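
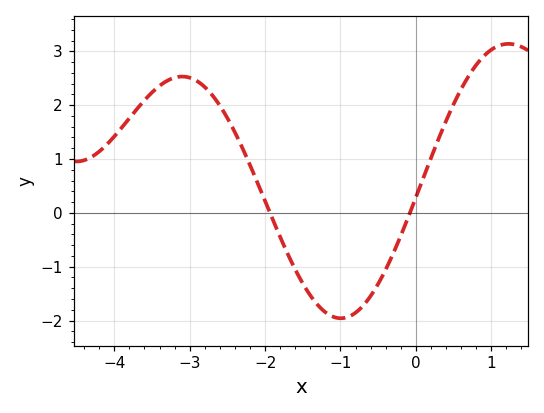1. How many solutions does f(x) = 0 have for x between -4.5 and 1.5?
2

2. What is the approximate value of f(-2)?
0.219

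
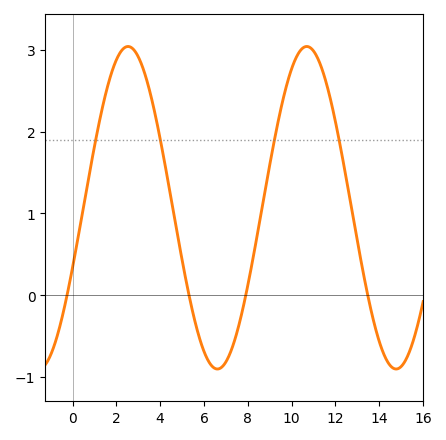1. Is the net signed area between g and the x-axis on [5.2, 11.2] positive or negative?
positive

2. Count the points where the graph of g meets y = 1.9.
4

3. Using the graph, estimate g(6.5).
-0.892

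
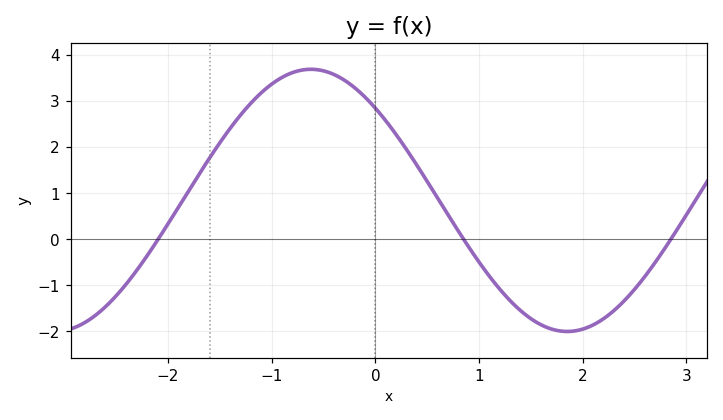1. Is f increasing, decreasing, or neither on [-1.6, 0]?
neither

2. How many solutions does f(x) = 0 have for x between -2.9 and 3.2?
3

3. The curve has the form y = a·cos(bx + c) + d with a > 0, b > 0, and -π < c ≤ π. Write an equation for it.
y = 2.84cos(1.27x + 0.79) + 0.84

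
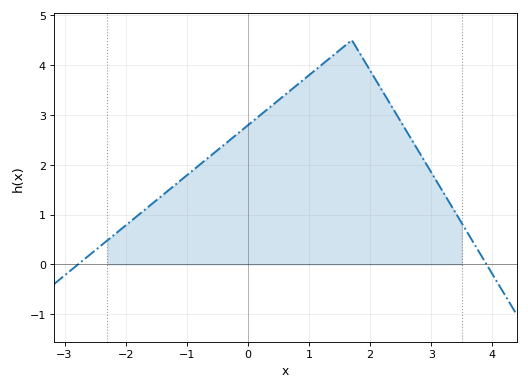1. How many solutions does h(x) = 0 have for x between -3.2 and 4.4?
2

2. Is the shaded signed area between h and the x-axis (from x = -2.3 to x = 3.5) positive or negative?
positive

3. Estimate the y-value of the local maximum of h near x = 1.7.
4.5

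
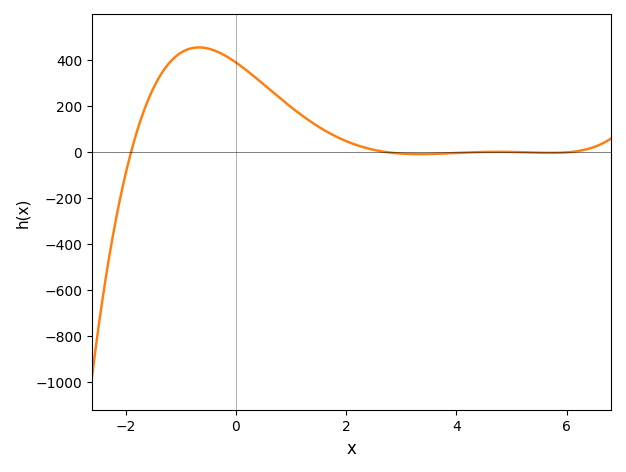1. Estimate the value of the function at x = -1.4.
320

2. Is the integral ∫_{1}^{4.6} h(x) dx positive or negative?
positive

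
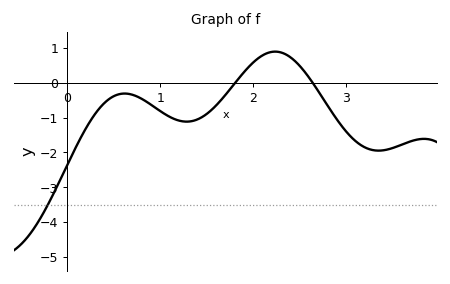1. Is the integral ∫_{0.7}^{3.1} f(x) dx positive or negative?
negative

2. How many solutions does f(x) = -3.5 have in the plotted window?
1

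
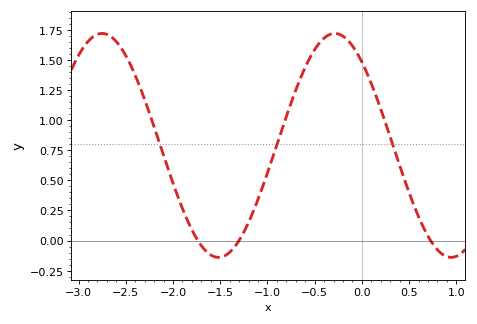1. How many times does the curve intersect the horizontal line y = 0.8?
3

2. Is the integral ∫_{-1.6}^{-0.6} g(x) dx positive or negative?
positive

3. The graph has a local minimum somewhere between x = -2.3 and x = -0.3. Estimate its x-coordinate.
-1.5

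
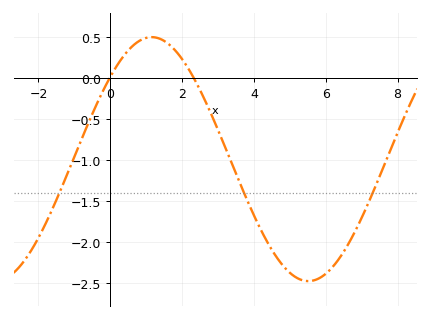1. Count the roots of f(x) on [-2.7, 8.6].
2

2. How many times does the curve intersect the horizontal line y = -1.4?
3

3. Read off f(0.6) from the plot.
0.4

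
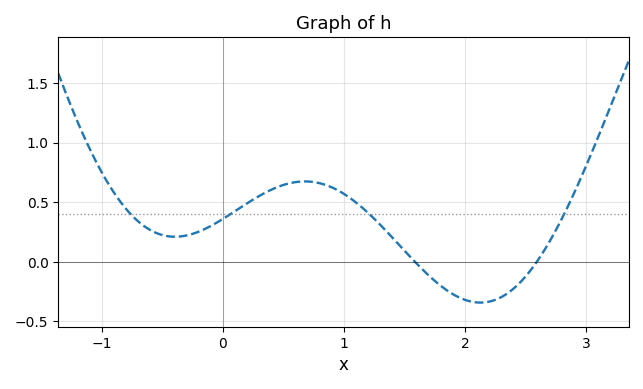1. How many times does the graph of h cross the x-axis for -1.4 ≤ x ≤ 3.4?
2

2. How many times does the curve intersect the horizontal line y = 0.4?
4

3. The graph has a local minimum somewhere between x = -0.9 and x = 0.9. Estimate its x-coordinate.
-0.397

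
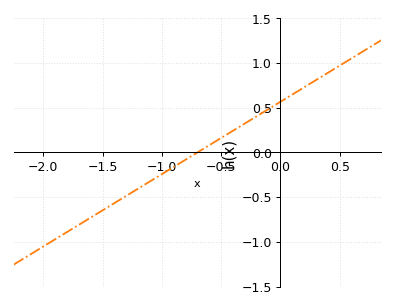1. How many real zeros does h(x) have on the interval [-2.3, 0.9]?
1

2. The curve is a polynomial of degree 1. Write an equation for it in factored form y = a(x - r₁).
y = 0.81(x + 0.7)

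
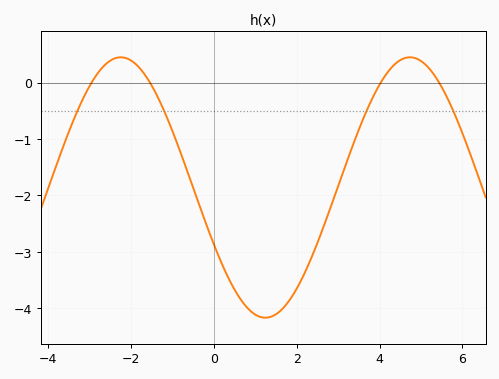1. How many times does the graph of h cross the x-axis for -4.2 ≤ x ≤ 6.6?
4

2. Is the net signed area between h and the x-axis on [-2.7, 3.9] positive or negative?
negative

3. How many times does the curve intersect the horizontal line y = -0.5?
4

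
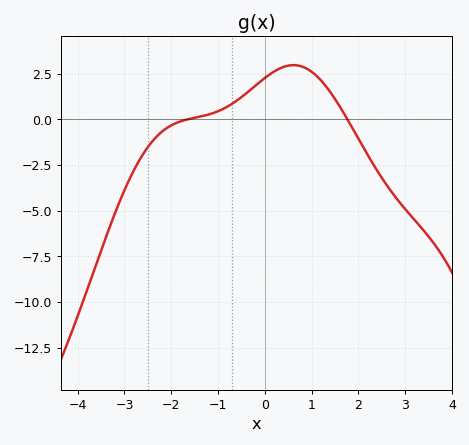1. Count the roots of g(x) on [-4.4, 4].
2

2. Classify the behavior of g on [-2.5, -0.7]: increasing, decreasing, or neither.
increasing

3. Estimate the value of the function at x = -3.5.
-7.19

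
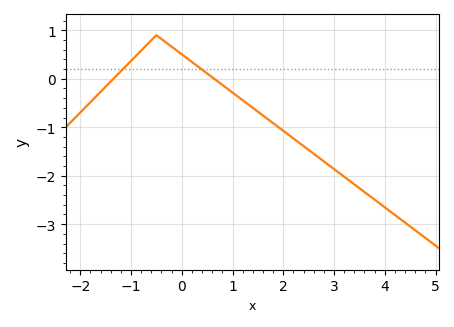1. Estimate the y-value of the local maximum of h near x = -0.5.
0.9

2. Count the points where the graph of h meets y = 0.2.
2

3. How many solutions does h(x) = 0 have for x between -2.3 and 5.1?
2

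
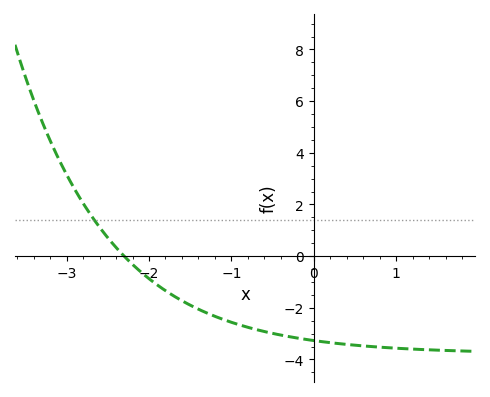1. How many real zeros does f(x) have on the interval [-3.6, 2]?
1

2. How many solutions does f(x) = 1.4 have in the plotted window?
1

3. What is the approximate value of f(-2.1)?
-0.6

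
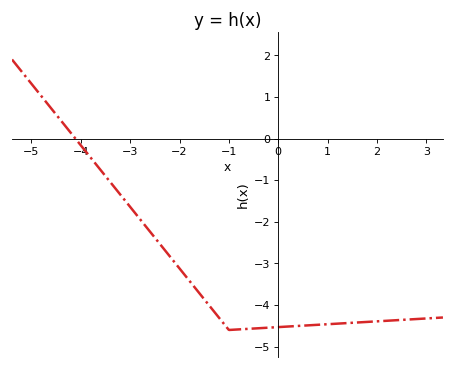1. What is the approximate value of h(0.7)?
-4.5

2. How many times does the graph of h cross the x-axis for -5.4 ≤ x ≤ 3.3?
1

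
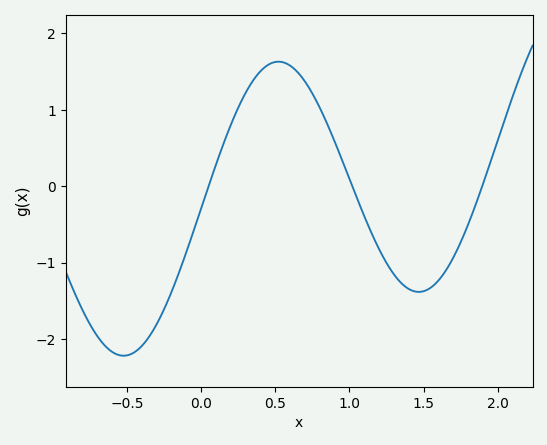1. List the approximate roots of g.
0.05, 1, 1.9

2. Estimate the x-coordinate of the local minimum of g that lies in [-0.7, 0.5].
-0.5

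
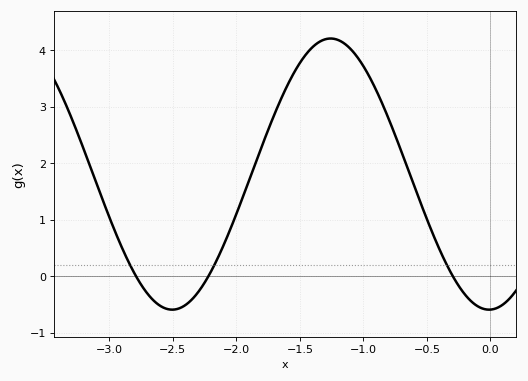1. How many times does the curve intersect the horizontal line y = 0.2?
3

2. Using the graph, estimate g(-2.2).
0.084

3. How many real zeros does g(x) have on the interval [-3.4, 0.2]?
3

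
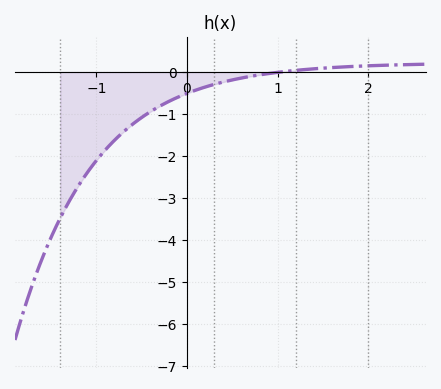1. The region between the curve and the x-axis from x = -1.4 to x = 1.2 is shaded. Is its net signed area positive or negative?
negative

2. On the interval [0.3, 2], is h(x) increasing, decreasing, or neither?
increasing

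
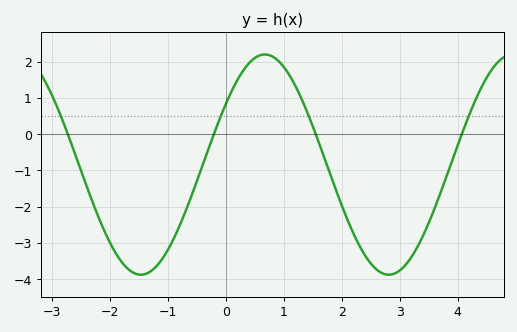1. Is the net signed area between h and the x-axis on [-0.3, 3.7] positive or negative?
negative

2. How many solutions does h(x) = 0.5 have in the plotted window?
4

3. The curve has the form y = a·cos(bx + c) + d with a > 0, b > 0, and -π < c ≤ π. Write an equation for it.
y = 3.04cos(1.5x - 0.99) - 0.84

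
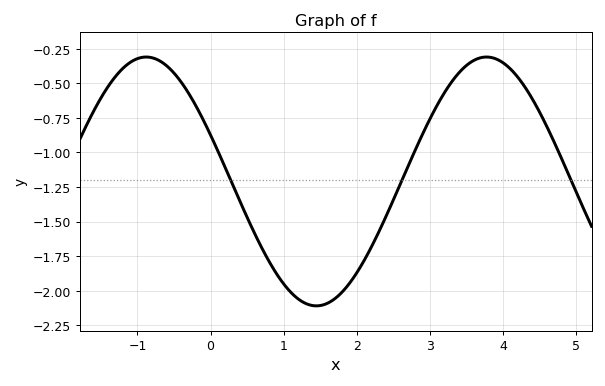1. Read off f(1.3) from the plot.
-2.1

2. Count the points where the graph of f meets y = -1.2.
3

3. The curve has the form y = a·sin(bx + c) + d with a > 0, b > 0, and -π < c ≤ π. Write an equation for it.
y = 0.9sin(1.4x + 2.8) - 1.21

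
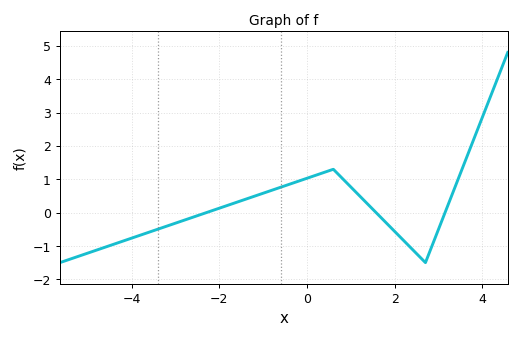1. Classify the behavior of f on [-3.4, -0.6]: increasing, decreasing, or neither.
increasing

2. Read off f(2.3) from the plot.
-0.967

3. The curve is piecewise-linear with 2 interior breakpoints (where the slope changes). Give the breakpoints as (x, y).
(0.6, 1.3); (2.7, -1.5)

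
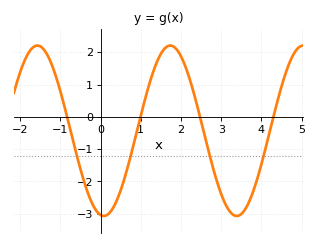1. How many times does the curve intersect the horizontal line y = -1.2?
4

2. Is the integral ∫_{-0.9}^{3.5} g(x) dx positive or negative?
negative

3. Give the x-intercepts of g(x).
-0.8, 1, 2.5, 4.3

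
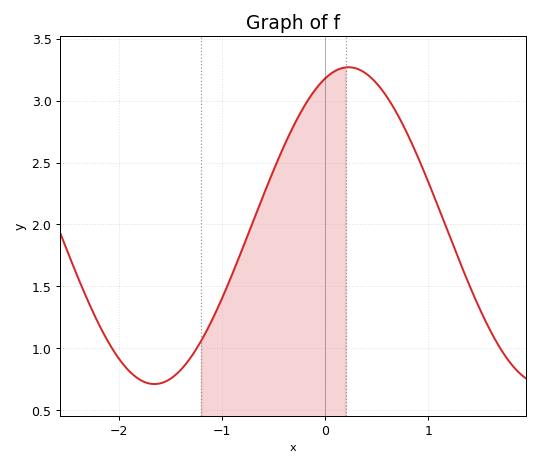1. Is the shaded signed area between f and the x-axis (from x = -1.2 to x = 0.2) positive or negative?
positive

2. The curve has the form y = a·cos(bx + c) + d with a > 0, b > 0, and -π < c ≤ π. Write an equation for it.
y = 1.28cos(1.67x - 0.382) + 1.99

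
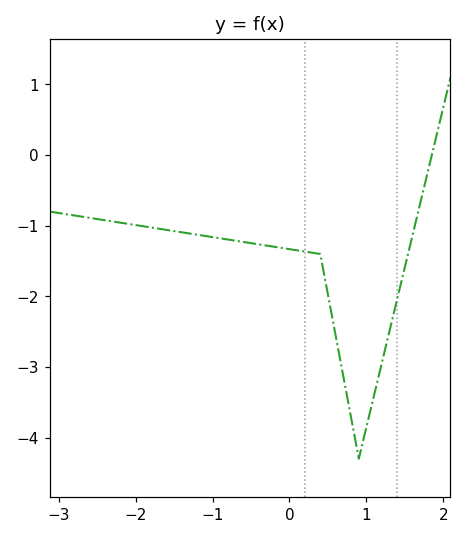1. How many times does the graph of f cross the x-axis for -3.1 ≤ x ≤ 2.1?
1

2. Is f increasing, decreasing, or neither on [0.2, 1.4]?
neither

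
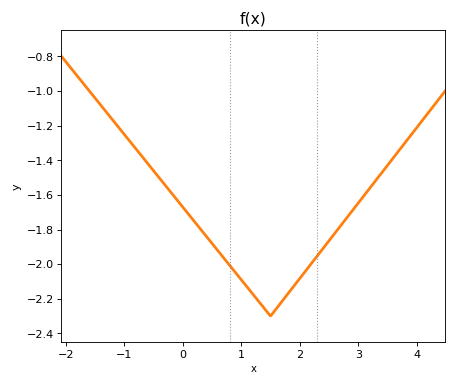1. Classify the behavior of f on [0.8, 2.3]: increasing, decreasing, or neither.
neither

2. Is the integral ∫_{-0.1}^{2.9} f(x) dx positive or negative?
negative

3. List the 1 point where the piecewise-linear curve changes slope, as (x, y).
(1.5, -2.3)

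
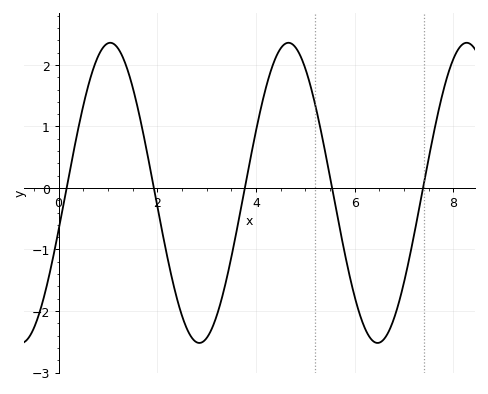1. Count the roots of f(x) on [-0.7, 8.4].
5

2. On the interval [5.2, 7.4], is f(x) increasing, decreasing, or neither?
neither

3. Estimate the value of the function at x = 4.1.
1.3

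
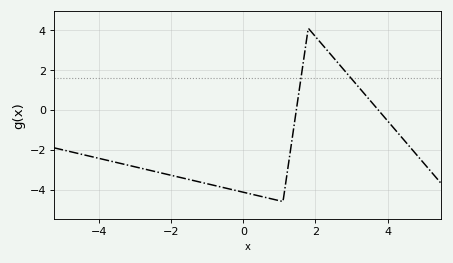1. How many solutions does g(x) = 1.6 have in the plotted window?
2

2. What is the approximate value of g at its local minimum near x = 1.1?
-4.6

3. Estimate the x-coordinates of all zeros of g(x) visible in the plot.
1.47, 3.74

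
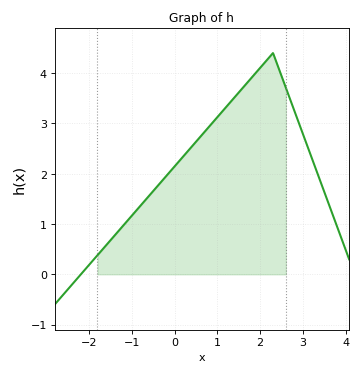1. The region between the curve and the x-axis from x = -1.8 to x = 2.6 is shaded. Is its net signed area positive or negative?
positive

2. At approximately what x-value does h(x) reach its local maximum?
2.3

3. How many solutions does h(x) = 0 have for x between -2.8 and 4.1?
1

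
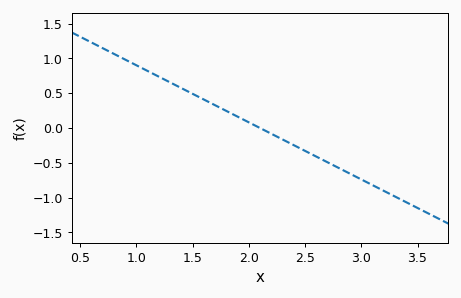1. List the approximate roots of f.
2.1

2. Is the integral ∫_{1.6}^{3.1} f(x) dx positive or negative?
negative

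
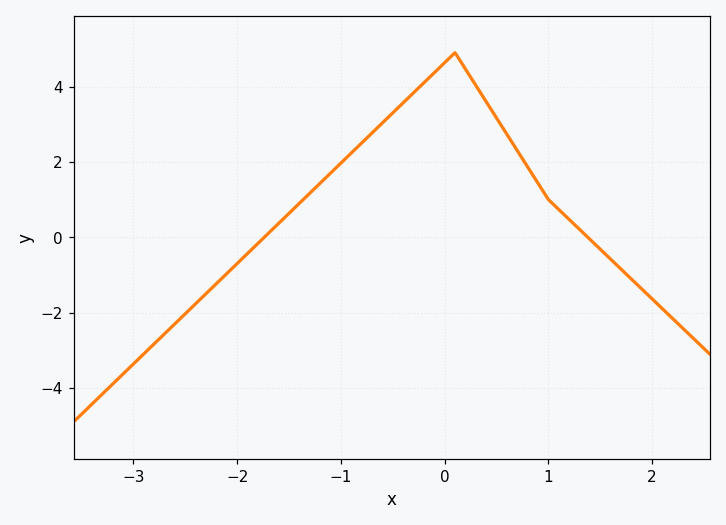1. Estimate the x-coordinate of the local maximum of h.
0.1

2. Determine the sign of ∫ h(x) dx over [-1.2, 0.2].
positive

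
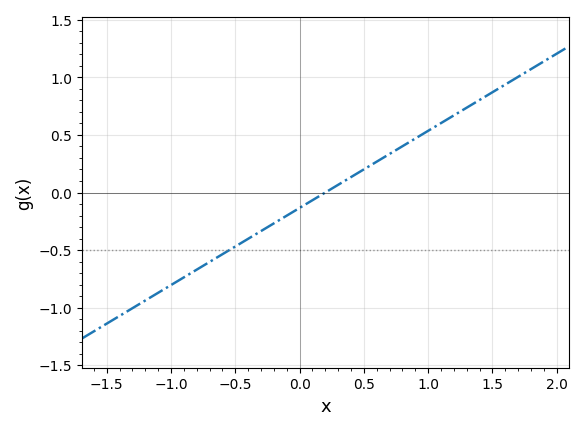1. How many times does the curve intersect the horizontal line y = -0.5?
1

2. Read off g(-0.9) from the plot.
-0.75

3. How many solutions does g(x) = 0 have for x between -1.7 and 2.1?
1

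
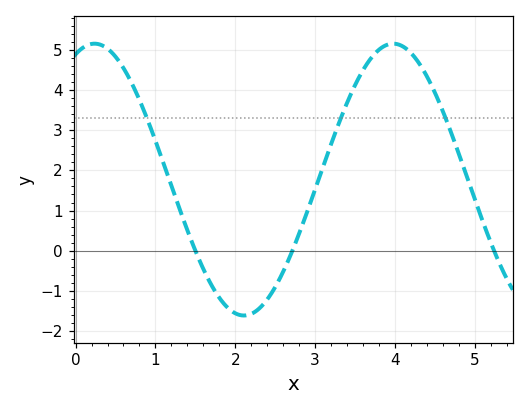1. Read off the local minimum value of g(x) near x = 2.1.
-1.61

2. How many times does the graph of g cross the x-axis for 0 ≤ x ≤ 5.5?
3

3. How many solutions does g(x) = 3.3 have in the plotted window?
3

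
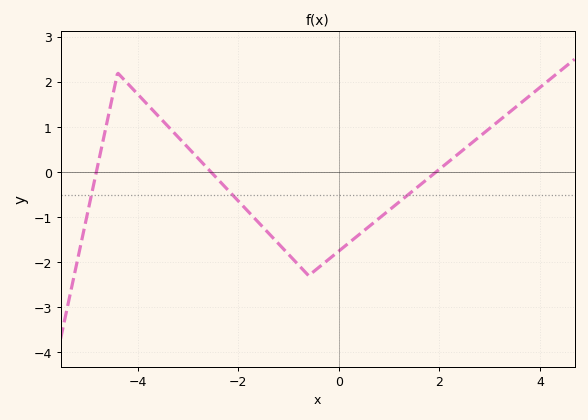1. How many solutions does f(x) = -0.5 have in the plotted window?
3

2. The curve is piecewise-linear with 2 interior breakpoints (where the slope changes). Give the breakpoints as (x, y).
(-4.4, 2.2); (-0.6, -2.3)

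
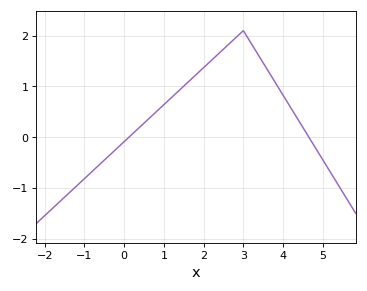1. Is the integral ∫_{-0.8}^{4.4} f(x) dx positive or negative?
positive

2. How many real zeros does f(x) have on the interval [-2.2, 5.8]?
2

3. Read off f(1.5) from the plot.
1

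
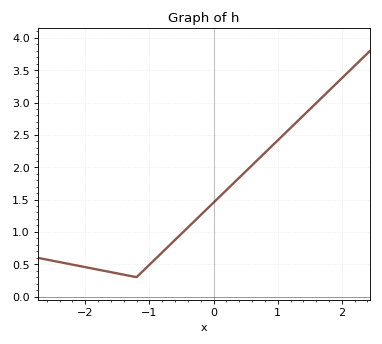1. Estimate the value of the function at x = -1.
0.492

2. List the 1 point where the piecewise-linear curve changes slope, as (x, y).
(-1.2, 0.3)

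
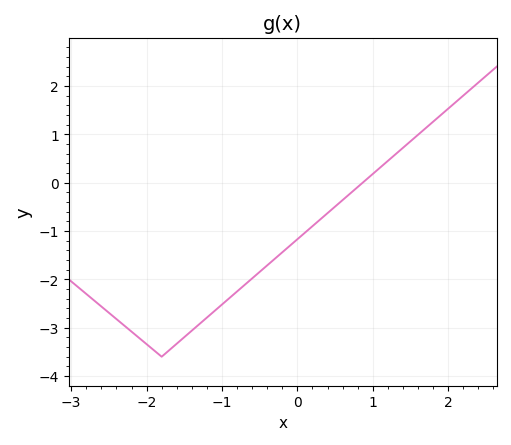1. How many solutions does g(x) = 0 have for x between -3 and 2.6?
1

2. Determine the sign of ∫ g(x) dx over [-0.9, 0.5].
negative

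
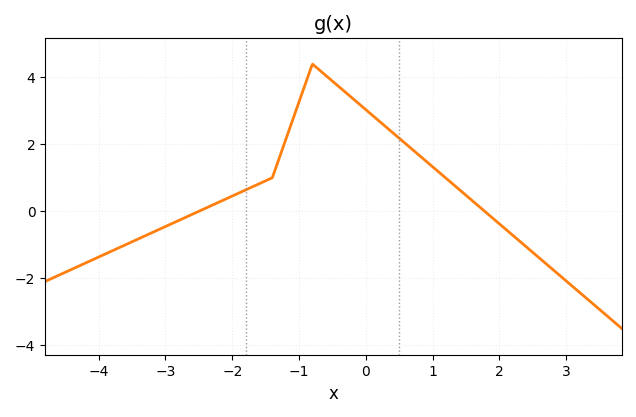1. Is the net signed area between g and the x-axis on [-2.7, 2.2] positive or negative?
positive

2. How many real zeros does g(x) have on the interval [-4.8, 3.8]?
2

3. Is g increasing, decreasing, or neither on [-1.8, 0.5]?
neither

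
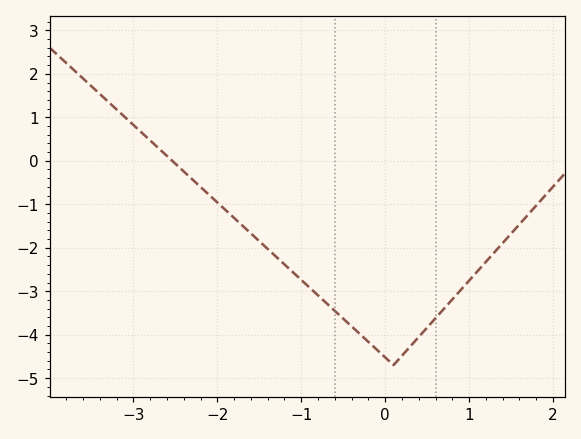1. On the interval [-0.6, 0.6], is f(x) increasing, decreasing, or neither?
neither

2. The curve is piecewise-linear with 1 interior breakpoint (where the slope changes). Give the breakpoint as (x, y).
(0.1, -4.7)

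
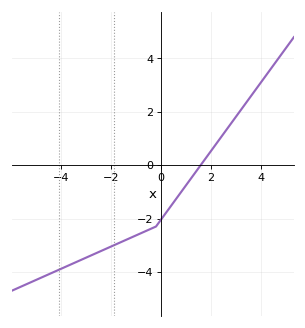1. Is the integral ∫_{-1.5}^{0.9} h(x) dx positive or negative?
negative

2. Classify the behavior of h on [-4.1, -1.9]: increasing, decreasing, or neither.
increasing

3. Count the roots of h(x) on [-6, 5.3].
1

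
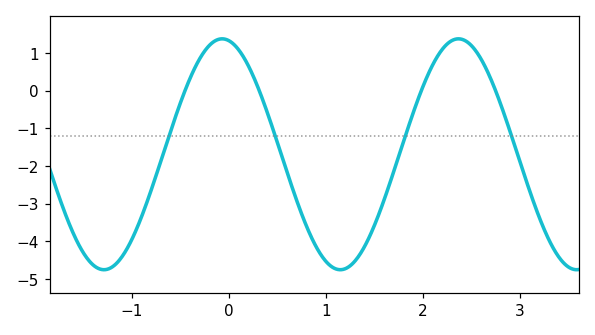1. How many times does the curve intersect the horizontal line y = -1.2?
4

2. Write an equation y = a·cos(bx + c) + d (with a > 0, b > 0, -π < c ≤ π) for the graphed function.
y = 3.07cos(2.6x + 0.18) - 1.69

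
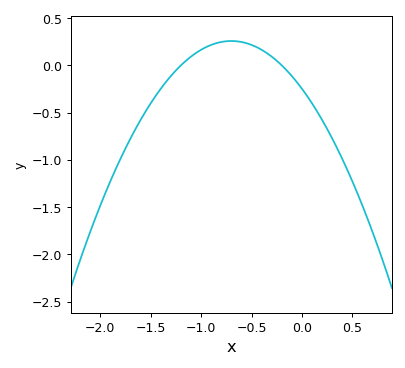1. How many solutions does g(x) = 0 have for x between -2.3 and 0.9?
2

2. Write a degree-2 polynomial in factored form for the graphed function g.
y = -1.03(x + 1.2)(x + 0.2)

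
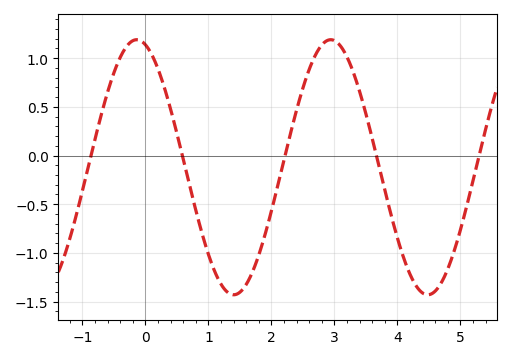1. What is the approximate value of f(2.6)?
0.884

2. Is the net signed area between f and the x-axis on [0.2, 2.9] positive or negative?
negative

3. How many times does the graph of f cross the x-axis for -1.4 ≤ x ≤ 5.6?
5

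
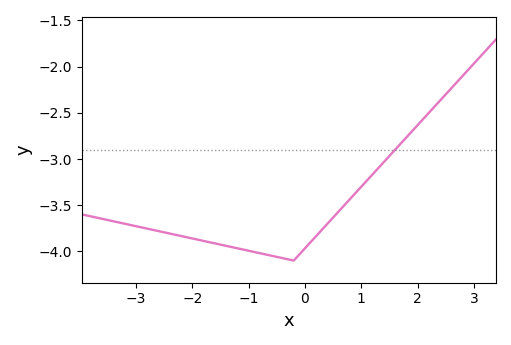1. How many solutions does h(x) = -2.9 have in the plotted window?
1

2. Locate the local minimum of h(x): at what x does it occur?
-0.2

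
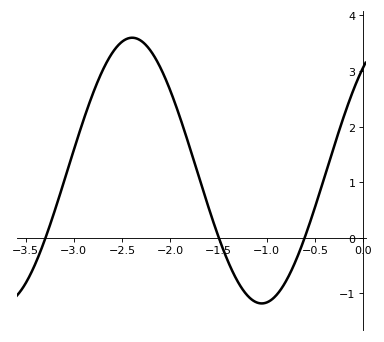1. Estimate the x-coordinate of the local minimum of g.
-1.05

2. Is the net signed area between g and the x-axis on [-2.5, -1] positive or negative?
positive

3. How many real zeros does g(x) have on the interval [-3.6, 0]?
3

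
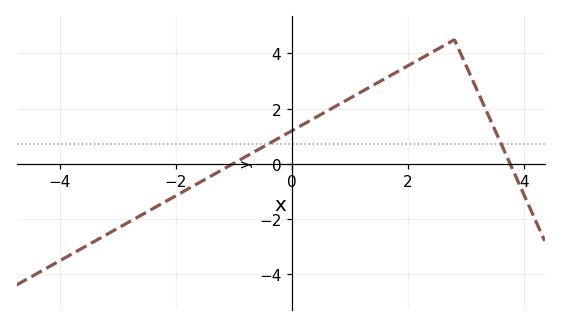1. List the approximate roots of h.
-1, 3.8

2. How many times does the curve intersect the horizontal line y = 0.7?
2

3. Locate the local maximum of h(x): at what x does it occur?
2.8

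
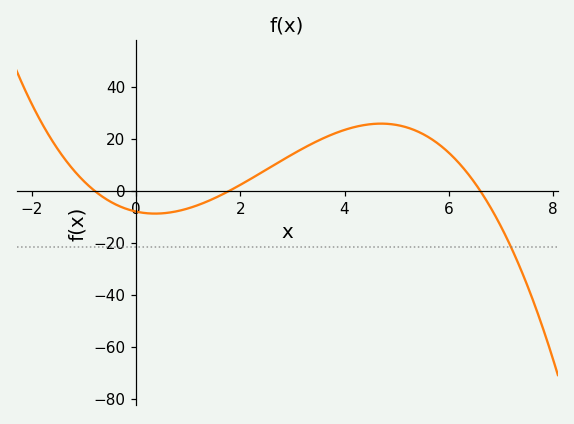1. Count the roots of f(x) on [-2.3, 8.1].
3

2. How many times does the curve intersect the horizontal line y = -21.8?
1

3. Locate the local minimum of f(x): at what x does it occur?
0.366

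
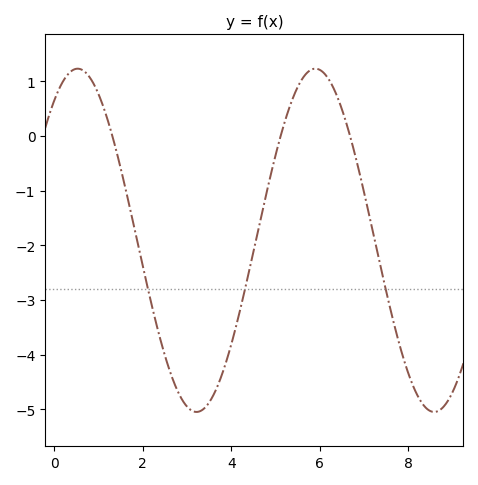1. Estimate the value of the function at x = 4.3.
-2.8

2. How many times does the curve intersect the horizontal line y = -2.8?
3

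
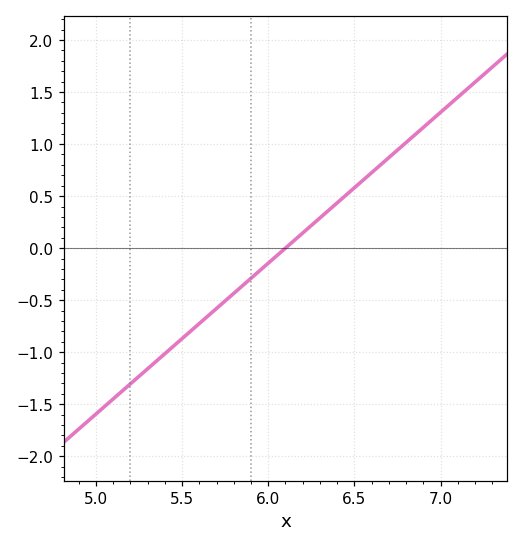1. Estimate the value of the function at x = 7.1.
1.45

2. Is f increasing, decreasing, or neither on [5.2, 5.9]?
increasing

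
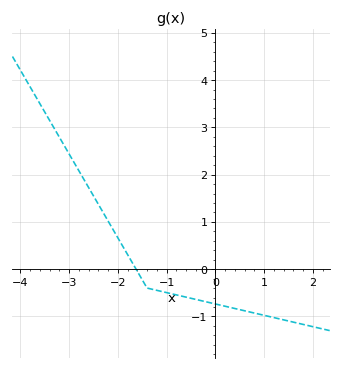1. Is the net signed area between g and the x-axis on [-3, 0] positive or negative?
positive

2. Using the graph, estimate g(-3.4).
3.2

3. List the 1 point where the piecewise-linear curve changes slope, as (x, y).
(-1.4, -0.4)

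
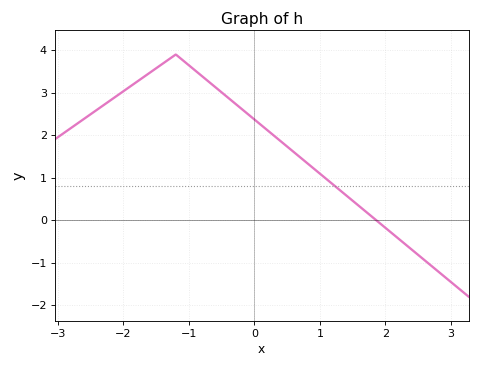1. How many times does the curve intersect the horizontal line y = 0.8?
1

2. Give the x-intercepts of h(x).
1.9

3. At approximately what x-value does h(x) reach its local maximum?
-1.2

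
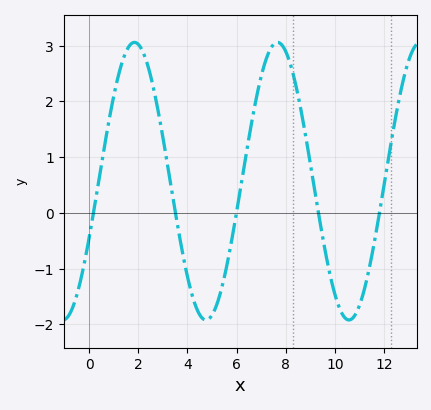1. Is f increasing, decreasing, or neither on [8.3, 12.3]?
neither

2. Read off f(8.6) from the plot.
1.9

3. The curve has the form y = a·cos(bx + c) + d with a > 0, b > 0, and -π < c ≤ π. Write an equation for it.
y = 2.49cos(1.1x - 2) + 0.57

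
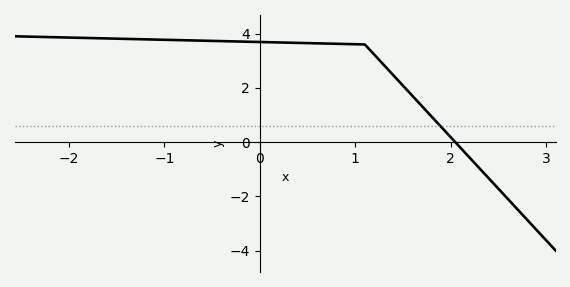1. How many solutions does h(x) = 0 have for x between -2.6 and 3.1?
1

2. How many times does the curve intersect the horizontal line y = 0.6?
1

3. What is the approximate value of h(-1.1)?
3.8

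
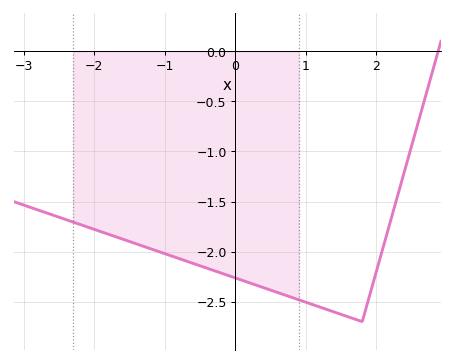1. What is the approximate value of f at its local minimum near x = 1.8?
-2.7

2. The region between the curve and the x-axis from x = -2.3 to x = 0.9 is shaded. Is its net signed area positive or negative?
negative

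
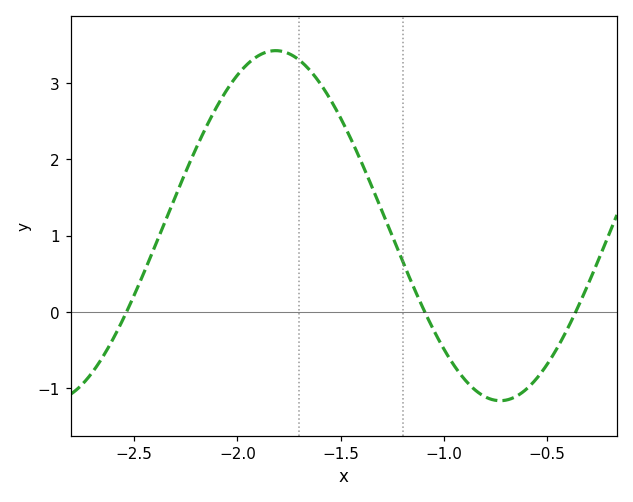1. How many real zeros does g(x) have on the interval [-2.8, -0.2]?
3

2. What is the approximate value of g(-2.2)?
2.14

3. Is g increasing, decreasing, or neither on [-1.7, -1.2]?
decreasing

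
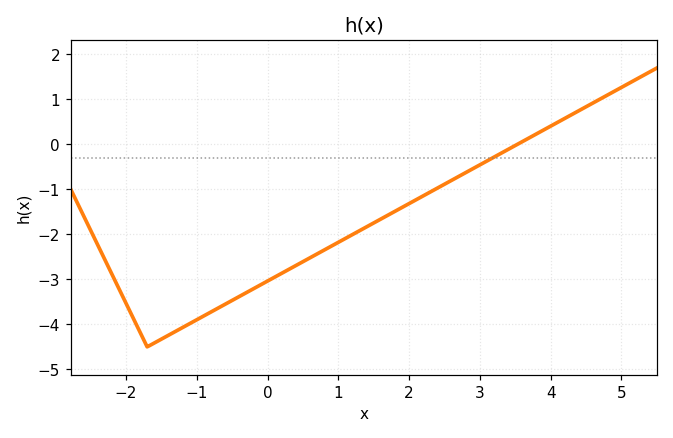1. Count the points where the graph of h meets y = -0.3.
1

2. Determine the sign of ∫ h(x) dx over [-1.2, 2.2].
negative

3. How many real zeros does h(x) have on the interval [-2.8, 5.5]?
1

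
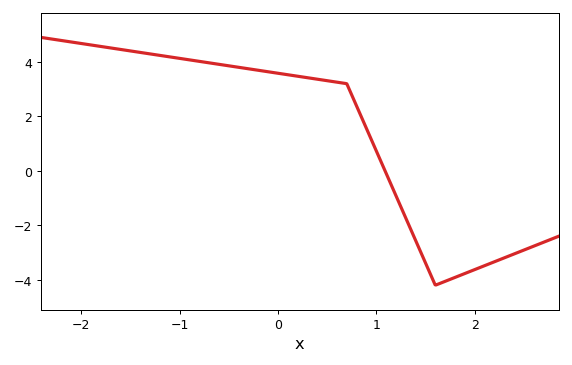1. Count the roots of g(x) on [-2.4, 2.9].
1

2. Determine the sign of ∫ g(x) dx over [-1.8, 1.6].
positive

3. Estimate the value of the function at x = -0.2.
3.6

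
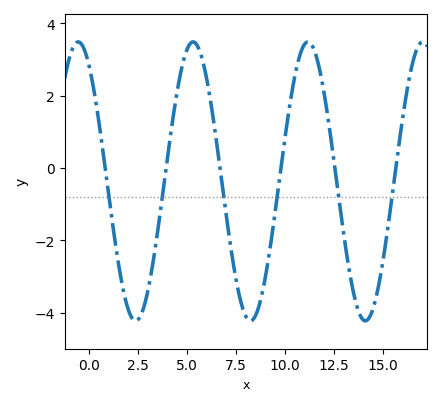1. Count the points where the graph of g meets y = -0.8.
6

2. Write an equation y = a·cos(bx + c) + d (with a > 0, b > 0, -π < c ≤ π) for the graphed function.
y = 3.85cos(1.07x + 0.602) - 0.37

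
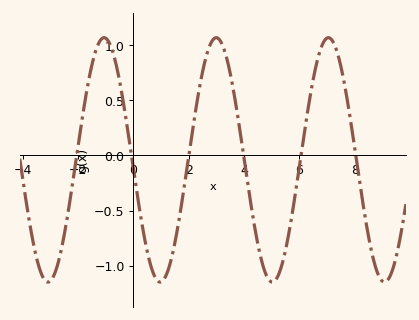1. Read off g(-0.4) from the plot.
0.55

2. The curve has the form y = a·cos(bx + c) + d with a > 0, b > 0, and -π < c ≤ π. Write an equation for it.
y = 1.11cos(1.6x + 1.6) - 0.04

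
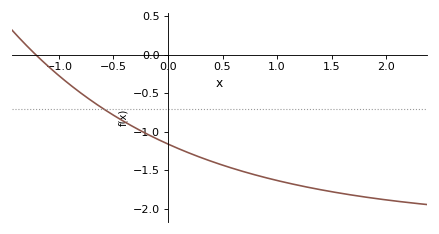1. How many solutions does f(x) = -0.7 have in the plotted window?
1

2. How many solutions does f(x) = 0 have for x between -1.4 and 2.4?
1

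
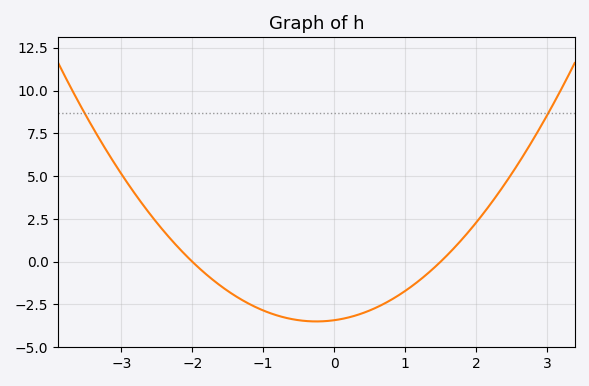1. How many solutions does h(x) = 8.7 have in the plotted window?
2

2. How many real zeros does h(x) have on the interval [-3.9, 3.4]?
2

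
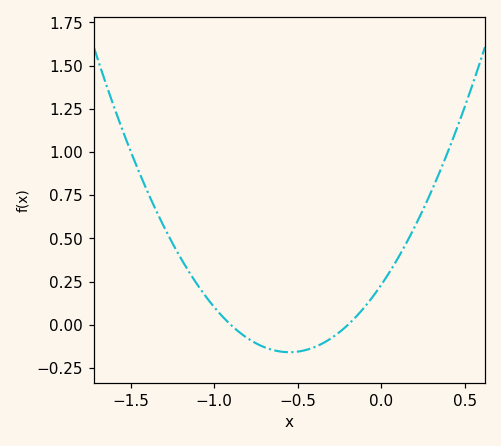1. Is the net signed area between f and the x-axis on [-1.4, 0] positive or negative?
positive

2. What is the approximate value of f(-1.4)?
0.774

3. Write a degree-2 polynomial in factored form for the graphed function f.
y = 1.29(x + 0.9)(x + 0.2)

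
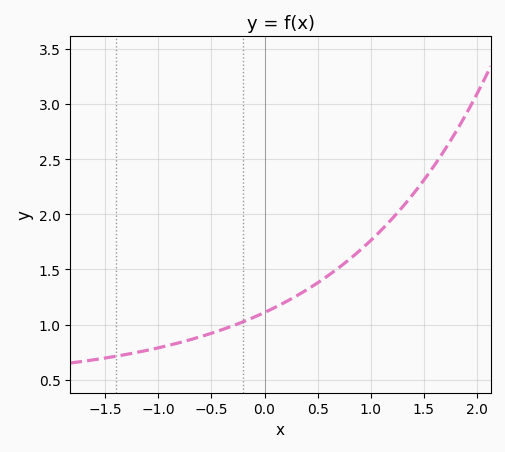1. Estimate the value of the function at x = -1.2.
0.749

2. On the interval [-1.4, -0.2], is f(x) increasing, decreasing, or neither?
increasing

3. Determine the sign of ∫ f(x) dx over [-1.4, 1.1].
positive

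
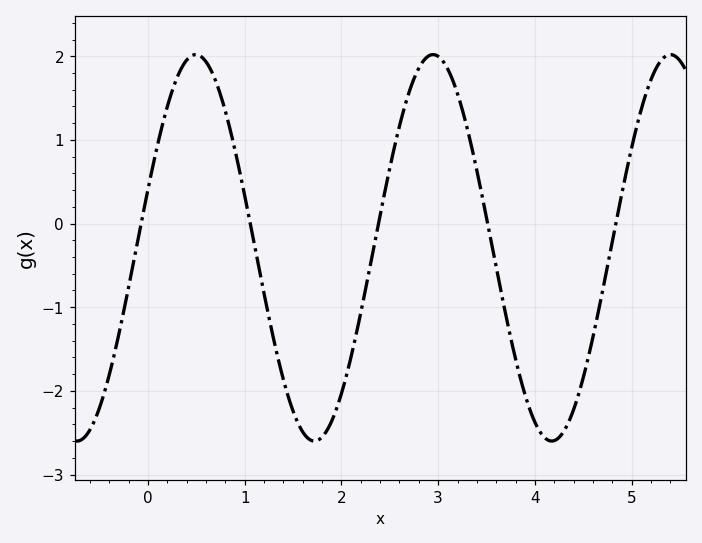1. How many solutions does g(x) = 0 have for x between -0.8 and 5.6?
5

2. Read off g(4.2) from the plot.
-2.6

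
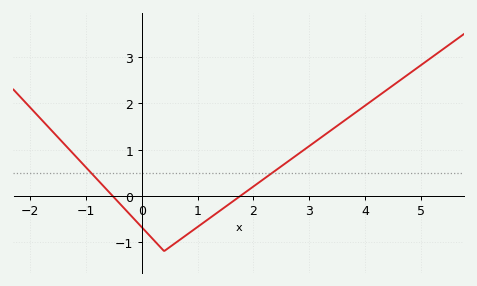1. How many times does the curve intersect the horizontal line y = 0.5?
2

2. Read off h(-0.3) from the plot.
-0.3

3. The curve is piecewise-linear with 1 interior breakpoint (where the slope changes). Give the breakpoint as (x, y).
(0.4, -1.2)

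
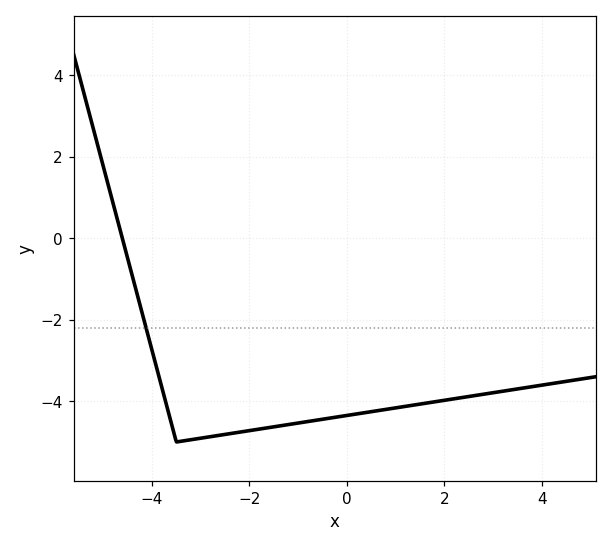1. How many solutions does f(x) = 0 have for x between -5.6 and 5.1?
1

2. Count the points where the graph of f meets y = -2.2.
1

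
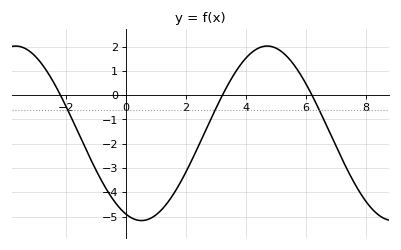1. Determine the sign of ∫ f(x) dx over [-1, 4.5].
negative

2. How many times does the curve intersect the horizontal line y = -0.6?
3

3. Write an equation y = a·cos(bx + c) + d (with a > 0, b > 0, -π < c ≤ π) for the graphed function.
y = 3.59cos(0.75x + 2.8) - 1.57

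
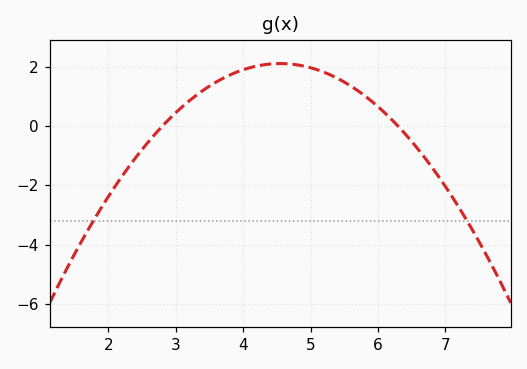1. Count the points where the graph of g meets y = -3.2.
2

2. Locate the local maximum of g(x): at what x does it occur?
4.55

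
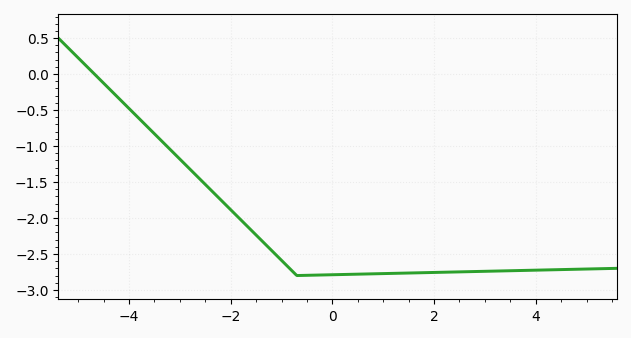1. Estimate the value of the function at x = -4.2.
-0.35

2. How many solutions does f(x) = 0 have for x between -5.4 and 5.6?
1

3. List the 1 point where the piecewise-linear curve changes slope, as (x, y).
(-0.7, -2.8)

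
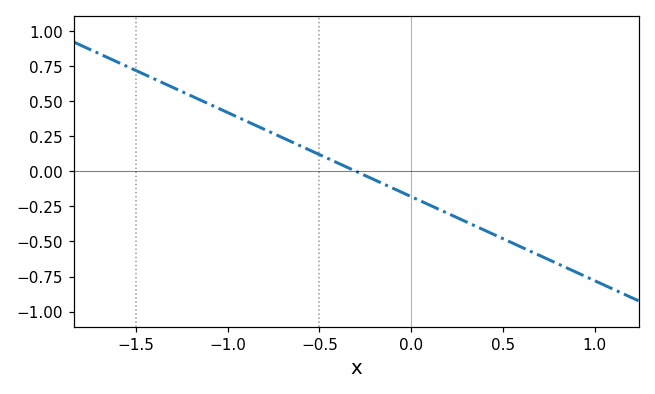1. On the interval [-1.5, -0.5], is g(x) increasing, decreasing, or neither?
decreasing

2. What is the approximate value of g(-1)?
0.42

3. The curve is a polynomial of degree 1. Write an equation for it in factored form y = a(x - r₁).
y = -0.6(x + 0.3)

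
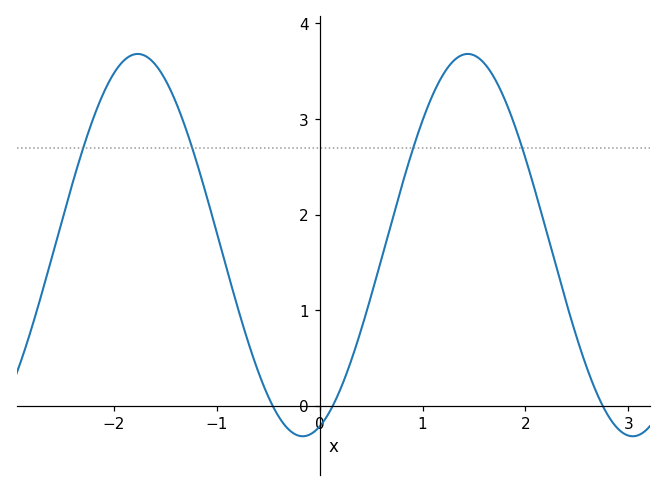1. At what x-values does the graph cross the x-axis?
-0.5, 0.1, 2.7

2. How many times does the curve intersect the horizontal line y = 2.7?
4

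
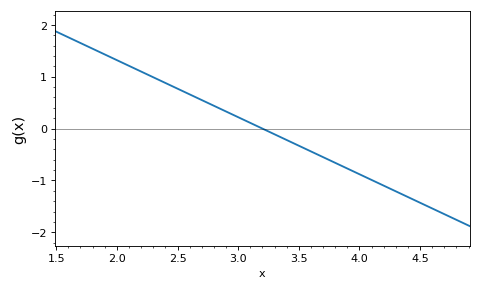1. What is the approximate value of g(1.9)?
1.4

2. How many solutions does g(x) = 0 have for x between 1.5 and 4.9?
1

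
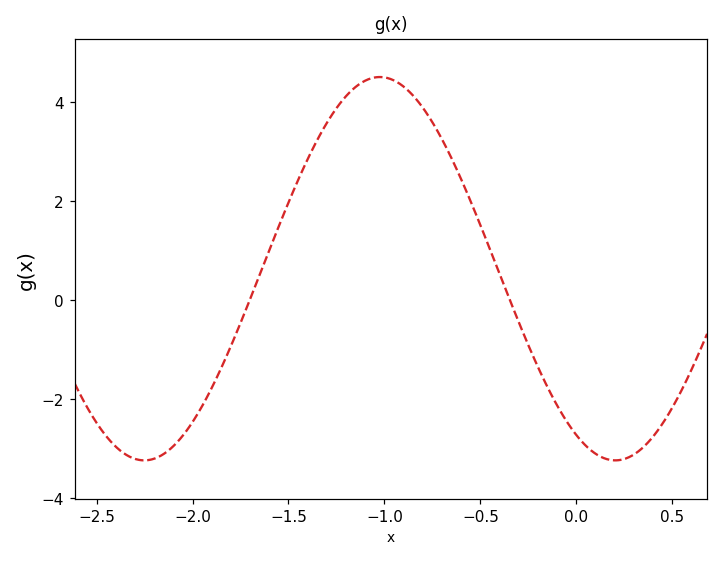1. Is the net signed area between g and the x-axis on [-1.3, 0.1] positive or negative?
positive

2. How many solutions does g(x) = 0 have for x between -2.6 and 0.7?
2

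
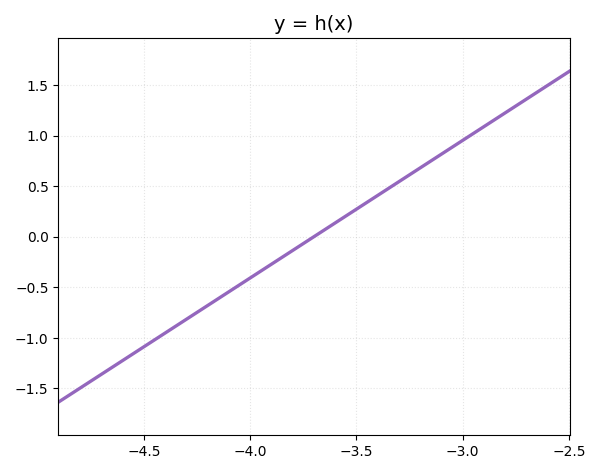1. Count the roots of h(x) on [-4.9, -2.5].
1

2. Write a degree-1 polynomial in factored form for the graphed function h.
y = 1.36(x + 3.7)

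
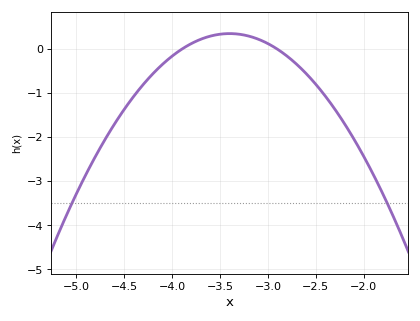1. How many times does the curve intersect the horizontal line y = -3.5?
2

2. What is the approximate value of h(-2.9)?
0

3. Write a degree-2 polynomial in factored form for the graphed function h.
y = -1.42(x + 3.9)(x + 2.9)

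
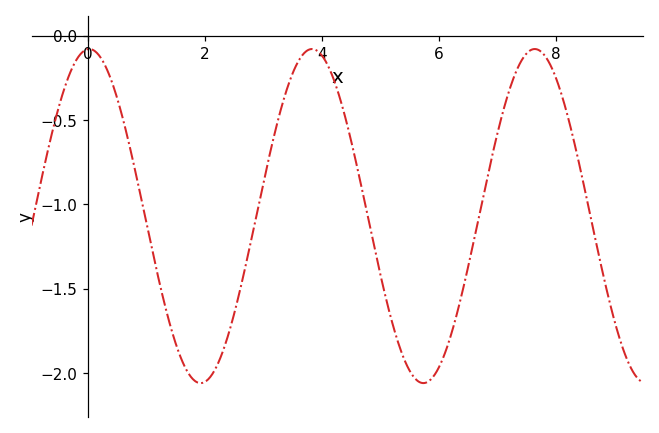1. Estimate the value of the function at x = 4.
-0.1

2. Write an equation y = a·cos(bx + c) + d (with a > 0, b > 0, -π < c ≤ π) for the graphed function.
y = 0.99cos(1.6x - 0.03) - 1.07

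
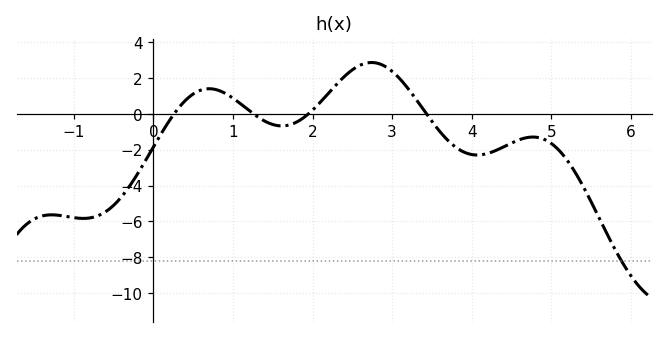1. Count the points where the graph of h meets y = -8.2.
1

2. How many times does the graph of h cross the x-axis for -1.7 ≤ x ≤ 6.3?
4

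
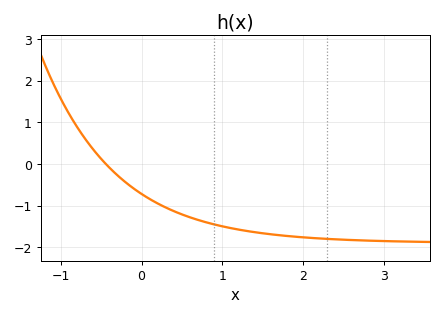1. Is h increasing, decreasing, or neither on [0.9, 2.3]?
decreasing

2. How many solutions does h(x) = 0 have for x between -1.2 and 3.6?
1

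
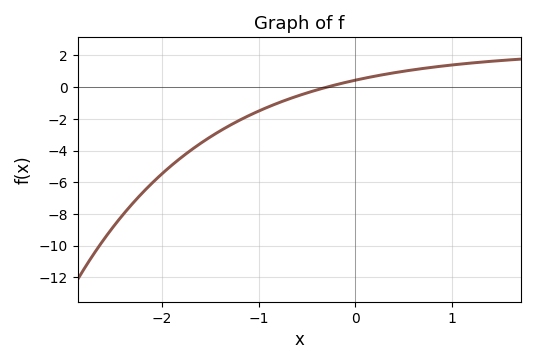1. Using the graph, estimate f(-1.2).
-2.2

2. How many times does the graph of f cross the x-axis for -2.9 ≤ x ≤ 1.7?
1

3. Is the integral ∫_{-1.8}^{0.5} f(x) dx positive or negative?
negative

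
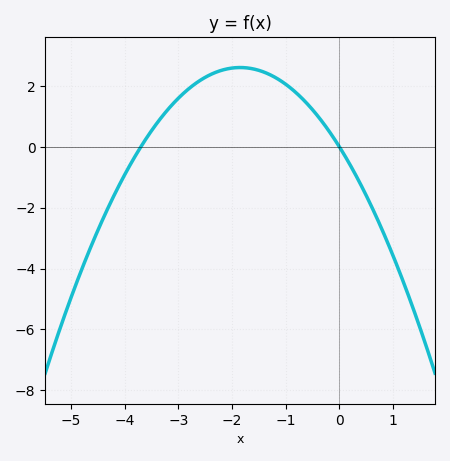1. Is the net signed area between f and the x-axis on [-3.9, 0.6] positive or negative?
positive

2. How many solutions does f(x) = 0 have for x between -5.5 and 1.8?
2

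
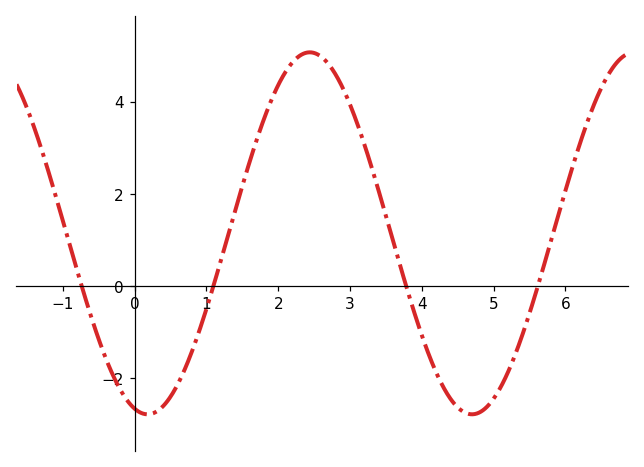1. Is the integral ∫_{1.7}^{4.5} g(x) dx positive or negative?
positive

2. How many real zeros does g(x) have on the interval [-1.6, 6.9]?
4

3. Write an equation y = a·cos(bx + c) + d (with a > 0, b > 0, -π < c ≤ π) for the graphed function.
y = 3.93cos(1.39x + 2.89) + 1.15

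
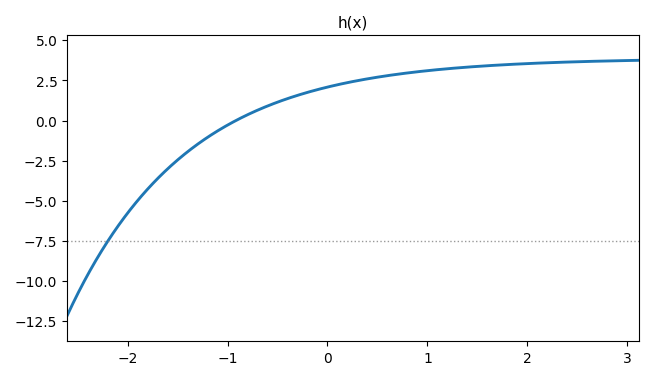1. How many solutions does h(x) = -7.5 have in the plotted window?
1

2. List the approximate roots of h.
-0.9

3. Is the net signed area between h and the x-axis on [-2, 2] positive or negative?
positive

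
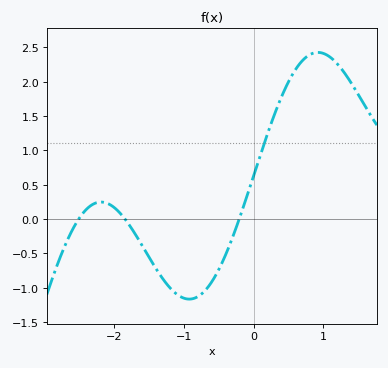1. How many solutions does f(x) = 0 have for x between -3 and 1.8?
3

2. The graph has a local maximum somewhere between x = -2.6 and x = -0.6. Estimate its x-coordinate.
-2.19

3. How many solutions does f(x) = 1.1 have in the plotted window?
1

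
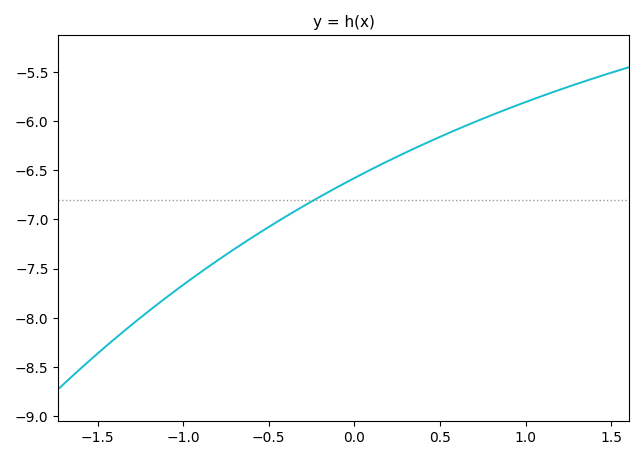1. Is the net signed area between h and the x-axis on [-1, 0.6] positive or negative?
negative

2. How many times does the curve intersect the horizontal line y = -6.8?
1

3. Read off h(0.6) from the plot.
-6.09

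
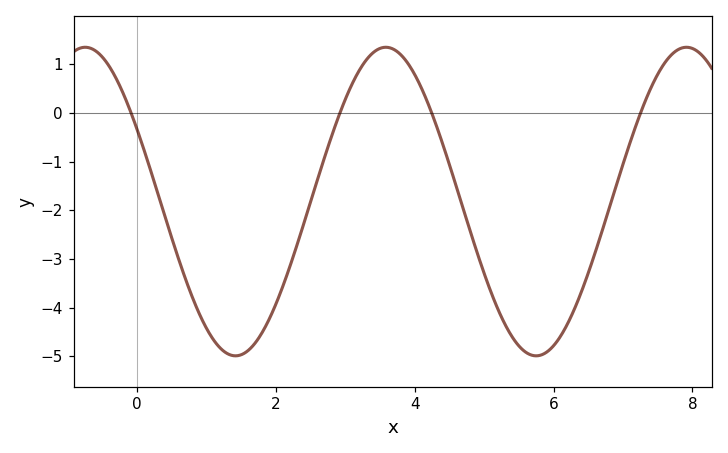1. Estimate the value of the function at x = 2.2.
-3.15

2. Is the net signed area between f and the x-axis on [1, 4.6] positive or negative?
negative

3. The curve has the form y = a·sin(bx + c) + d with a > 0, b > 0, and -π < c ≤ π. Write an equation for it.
y = 3.17sin(1.45x + 2.66) - 1.82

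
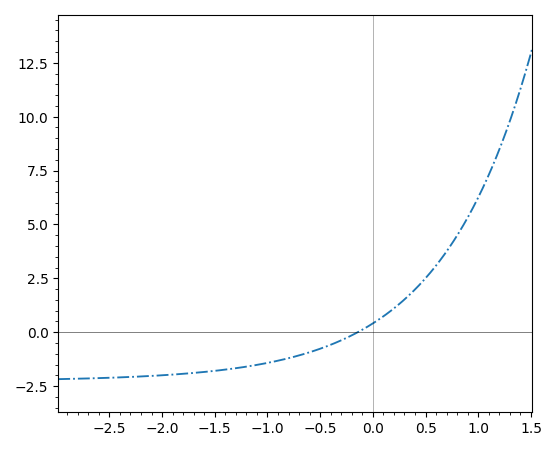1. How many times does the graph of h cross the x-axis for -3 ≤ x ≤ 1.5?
1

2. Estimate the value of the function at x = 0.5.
2.51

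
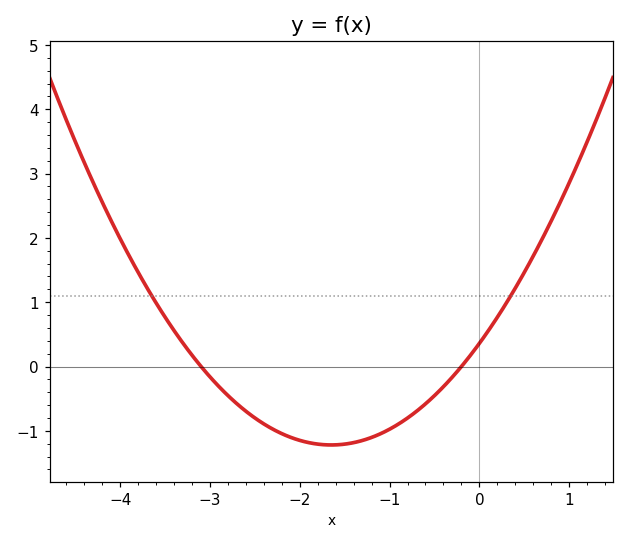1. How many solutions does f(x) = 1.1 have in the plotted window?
2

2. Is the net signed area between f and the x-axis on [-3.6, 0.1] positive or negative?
negative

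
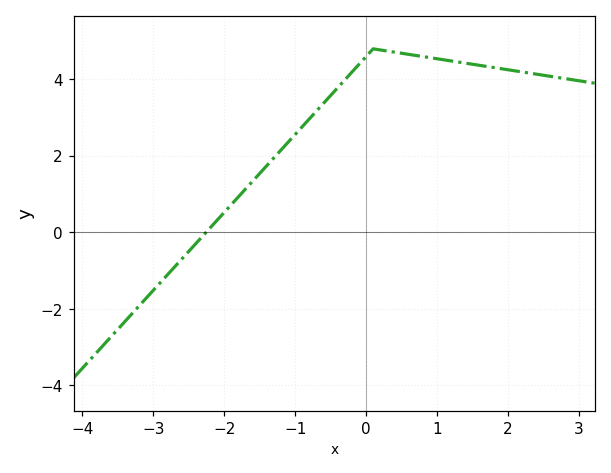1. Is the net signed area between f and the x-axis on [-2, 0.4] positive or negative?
positive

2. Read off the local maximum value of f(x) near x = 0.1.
4.8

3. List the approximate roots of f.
-2.26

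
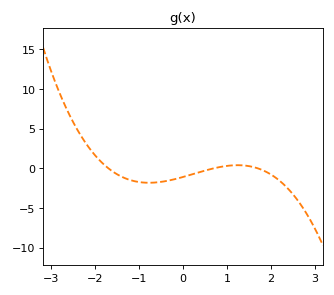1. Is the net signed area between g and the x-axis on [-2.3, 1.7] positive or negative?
negative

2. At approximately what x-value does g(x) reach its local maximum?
1.2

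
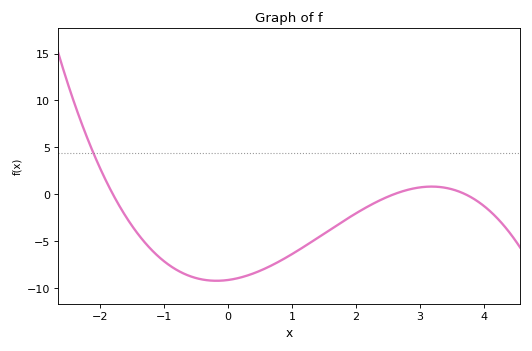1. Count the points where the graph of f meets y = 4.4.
1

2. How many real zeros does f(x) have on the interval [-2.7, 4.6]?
3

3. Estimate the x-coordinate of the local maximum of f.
3.18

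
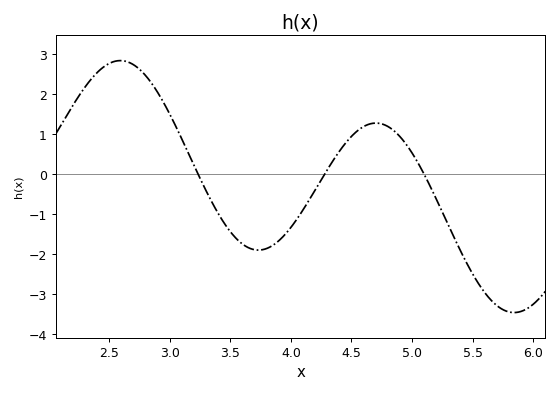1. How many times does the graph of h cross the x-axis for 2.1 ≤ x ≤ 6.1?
3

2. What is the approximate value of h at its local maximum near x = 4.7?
1.28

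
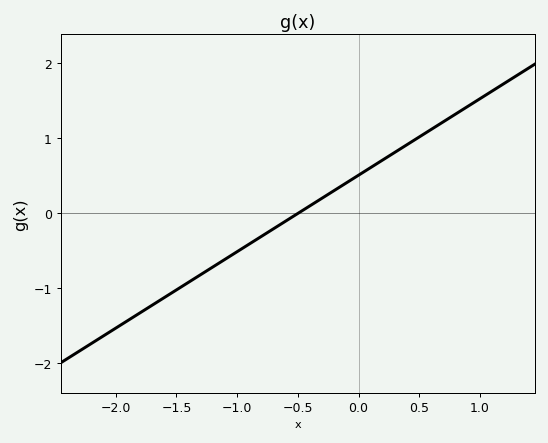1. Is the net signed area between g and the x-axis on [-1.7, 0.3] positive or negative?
negative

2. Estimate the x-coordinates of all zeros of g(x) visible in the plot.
-0.5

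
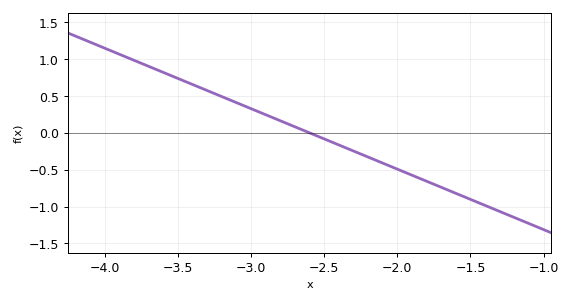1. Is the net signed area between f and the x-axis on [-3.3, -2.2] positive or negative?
positive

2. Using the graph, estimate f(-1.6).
-0.8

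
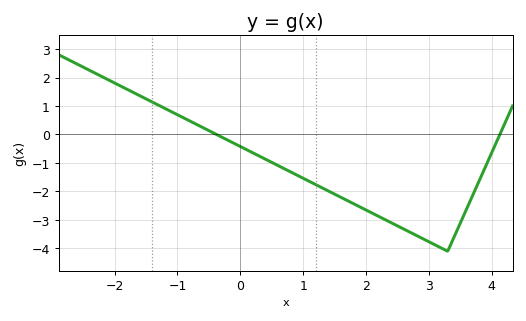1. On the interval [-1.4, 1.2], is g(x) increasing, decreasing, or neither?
decreasing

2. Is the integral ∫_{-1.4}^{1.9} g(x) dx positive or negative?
negative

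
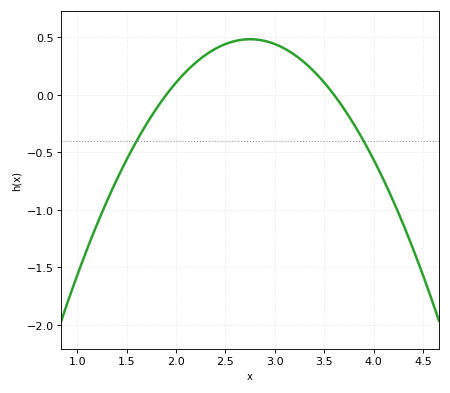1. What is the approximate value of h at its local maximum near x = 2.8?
0.484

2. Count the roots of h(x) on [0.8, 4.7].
2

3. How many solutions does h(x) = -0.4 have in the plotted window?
2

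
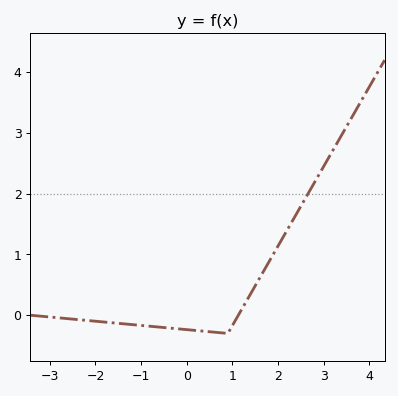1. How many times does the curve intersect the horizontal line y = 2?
1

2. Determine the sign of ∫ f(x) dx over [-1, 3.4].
positive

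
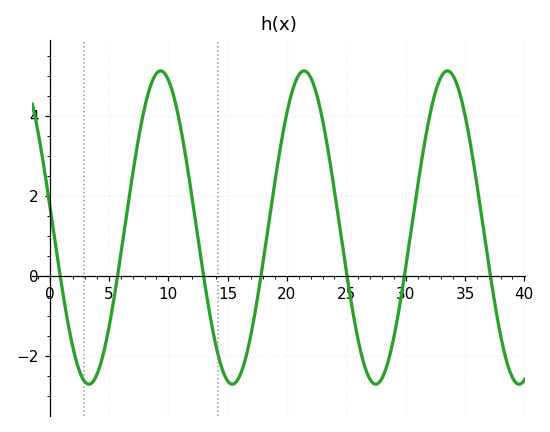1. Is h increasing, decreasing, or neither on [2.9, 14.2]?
neither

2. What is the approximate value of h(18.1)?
0.6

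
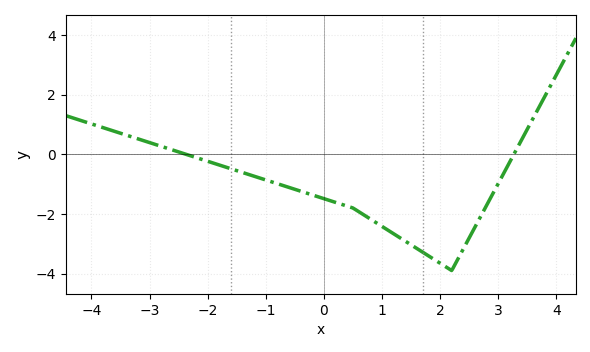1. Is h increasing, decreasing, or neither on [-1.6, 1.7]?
decreasing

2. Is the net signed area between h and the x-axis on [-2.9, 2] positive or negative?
negative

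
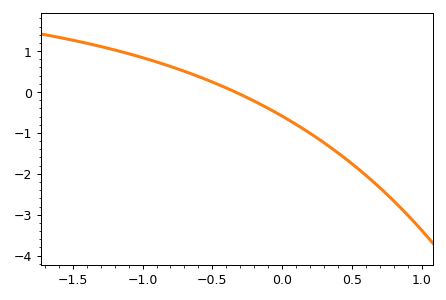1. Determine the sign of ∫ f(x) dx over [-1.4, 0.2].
positive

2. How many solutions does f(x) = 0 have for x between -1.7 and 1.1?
1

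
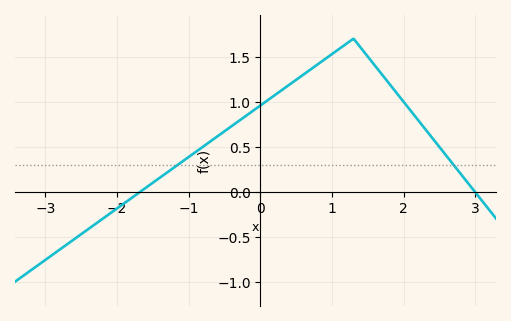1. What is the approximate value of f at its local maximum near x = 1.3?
1.7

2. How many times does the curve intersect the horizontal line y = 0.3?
2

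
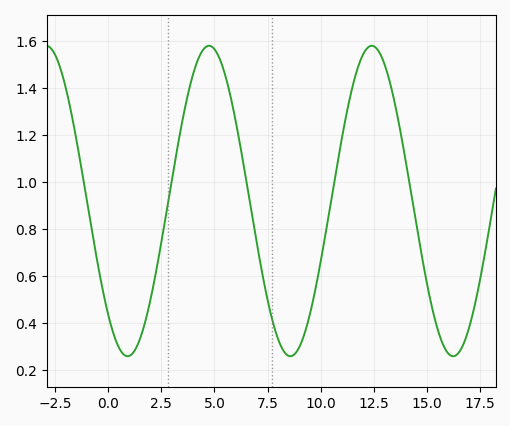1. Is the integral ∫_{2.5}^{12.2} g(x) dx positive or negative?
positive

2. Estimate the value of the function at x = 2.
0.505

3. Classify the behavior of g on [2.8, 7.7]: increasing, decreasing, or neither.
neither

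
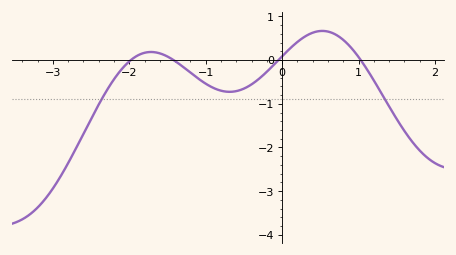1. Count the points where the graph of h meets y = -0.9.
2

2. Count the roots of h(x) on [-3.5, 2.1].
4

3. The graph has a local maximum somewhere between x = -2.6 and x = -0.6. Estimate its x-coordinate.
-1.72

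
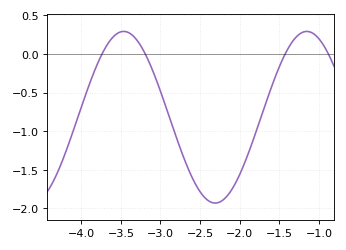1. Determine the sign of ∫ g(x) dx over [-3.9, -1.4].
negative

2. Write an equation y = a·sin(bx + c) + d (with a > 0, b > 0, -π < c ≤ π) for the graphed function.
y = 1.11sin(2.7x - 1.6) - 0.82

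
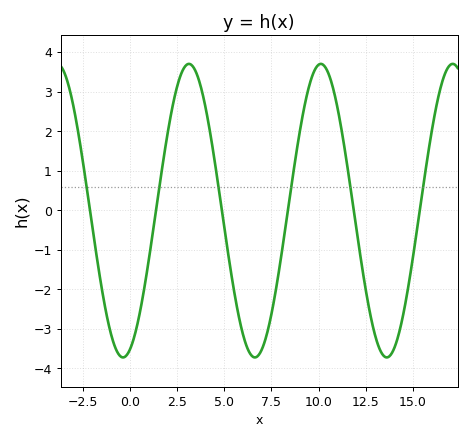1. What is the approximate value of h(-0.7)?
-3.54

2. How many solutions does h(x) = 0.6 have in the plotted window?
6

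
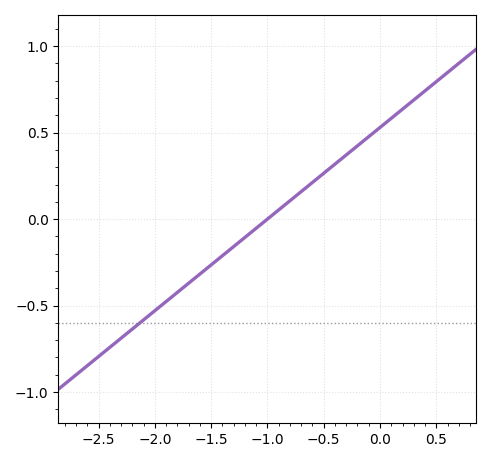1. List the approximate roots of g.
-1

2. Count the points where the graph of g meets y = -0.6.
1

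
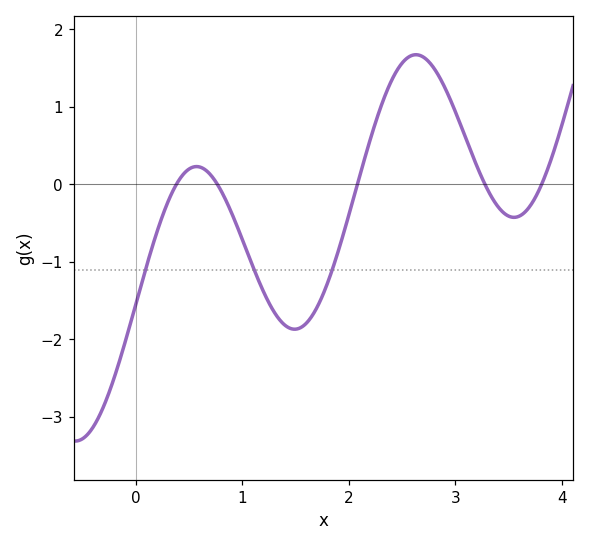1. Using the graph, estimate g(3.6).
-0.4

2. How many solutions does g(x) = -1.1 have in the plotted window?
3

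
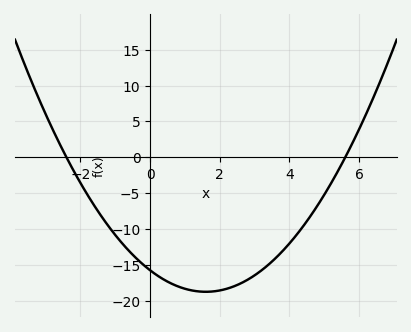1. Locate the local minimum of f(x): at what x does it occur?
1.6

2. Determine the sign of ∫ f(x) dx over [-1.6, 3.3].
negative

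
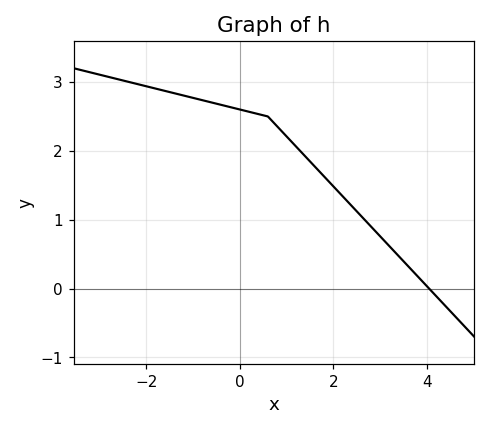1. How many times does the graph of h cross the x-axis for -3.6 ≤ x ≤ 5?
1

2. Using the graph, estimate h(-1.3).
2.8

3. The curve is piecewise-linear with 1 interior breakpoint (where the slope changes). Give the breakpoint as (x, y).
(0.6, 2.5)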